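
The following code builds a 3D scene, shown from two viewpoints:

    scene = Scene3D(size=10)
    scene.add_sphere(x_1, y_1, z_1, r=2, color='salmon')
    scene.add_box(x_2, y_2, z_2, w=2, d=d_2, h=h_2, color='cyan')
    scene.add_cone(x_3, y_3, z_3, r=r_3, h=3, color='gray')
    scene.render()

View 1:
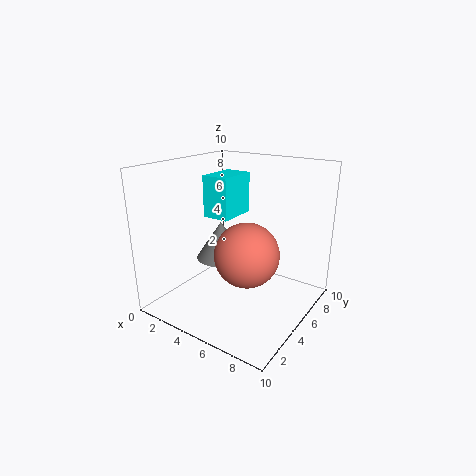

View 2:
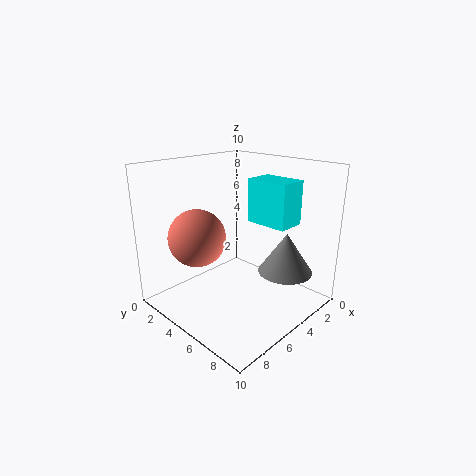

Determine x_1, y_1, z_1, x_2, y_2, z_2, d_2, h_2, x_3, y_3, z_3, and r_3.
x_1 = 7, y_1 = 3, z_1 = 5, x_2 = 2, y_2 = 5, z_2 = 6, d_2 = 3, h_2 = 3, x_3 = 2, y_3 = 7, z_3 = 2, r_3 = 2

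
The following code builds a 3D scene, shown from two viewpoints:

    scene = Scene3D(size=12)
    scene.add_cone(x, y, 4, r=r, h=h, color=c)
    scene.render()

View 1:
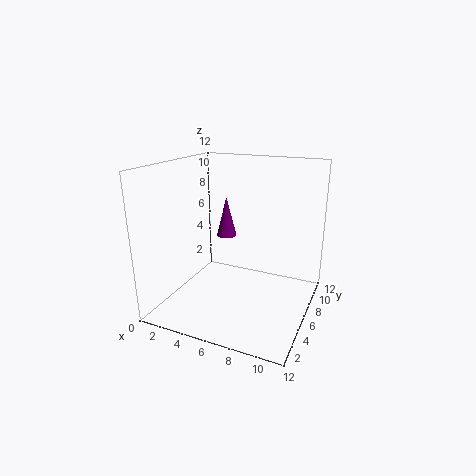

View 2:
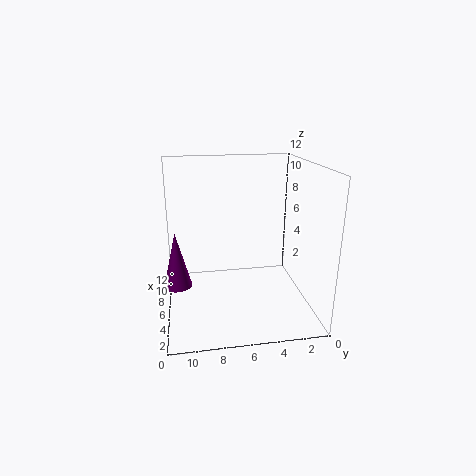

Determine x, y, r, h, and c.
x = 2.5; y = 11; r = 1; h = 4; c = 'purple'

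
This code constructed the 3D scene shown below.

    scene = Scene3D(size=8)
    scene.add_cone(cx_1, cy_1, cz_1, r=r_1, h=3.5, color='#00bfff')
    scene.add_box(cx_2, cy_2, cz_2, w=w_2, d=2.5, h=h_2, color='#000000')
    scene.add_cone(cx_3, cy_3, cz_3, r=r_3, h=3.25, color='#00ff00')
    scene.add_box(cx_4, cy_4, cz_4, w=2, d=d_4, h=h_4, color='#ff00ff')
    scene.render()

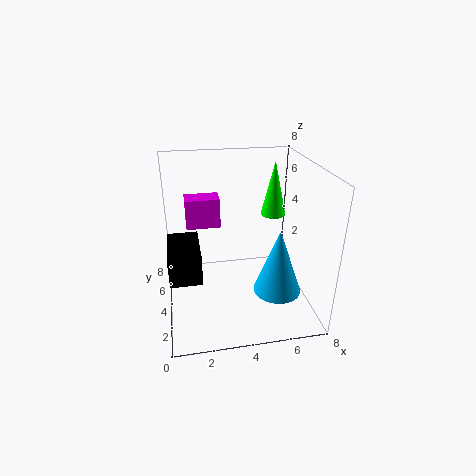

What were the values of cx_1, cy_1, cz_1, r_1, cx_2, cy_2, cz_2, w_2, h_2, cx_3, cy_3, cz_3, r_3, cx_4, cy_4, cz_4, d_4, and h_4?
cx_1 = 5.75; cy_1 = 2; cz_1 = 1.75; r_1 = 1.25; cx_2 = 0.25; cy_2 = 0.75; cz_2 = 3.5; w_2 = 1.5; h_2 = 1.5; cx_3 = 6.5; cy_3 = 5.75; cz_3 = 4.5; r_3 = 0.75; cx_4 = 1.25; cy_4 = 5.5; cz_4 = 4; d_4 = 1.25; h_4 = 1.75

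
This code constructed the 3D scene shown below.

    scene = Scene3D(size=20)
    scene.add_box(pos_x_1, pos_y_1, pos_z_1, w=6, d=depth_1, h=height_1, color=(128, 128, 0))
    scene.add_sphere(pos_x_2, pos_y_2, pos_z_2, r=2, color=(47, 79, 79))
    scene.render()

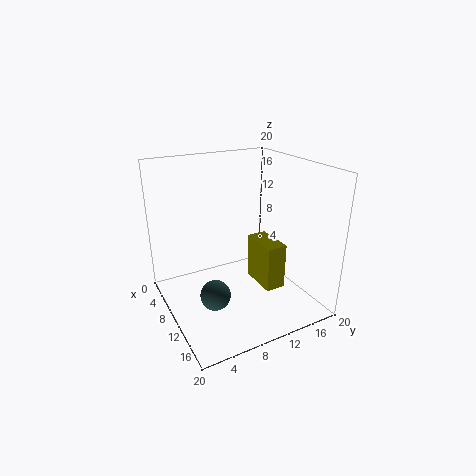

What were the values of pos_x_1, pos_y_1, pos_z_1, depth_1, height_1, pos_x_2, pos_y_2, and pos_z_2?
pos_x_1 = 6, pos_y_1 = 14, pos_z_1 = 1, depth_1 = 3, height_1 = 7, pos_x_2 = 13, pos_y_2 = 5, pos_z_2 = 4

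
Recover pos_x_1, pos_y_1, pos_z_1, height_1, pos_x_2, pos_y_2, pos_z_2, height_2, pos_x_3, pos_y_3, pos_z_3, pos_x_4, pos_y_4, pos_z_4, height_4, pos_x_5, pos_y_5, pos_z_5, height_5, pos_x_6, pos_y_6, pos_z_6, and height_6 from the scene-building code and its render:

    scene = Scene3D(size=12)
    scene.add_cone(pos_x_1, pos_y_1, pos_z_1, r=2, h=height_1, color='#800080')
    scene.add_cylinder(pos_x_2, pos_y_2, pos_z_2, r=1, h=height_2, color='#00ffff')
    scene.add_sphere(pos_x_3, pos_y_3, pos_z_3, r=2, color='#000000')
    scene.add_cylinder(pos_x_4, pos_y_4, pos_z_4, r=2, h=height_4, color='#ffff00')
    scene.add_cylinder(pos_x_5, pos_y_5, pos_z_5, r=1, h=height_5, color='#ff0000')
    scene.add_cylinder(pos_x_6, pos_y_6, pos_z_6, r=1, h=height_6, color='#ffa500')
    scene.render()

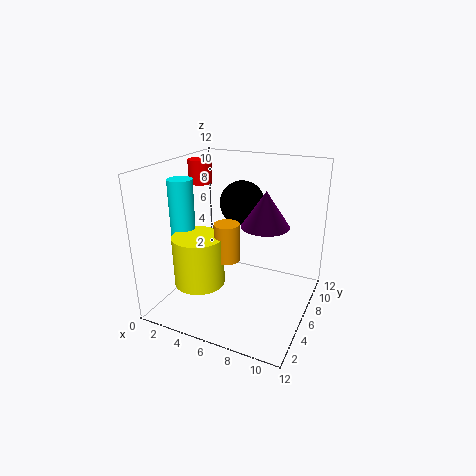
pos_x_1 = 8; pos_y_1 = 7; pos_z_1 = 7; height_1 = 3; pos_x_2 = 2; pos_y_2 = 4; pos_z_2 = 6; height_2 = 5; pos_x_3 = 5; pos_y_3 = 9; pos_z_3 = 8; pos_x_4 = 4; pos_y_4 = 3; pos_z_4 = 3; height_4 = 4; pos_x_5 = 2; pos_y_5 = 7; pos_z_5 = 10; height_5 = 2; pos_x_6 = 6; pos_y_6 = 4; pos_z_6 = 5; height_6 = 3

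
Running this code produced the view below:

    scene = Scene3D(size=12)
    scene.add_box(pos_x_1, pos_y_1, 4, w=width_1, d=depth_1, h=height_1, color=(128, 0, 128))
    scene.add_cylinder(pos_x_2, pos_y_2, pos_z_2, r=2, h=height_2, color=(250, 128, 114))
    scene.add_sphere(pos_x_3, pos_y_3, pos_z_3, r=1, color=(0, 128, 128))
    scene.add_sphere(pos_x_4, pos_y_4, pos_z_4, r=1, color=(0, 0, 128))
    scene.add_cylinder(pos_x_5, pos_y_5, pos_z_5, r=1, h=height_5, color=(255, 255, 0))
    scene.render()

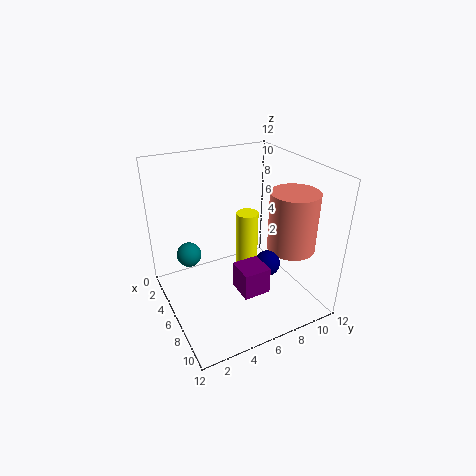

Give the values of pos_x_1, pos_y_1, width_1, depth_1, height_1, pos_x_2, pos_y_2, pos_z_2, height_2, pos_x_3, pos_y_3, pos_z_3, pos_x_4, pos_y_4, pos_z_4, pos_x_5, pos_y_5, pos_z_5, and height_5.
pos_x_1 = 9, pos_y_1 = 4, width_1 = 2, depth_1 = 2, height_1 = 2, pos_x_2 = 8, pos_y_2 = 10, pos_z_2 = 5, height_2 = 5, pos_x_3 = 5, pos_y_3 = 2, pos_z_3 = 5, pos_x_4 = 9, pos_y_4 = 7, pos_z_4 = 5, pos_x_5 = 4, pos_y_5 = 8, pos_z_5 = 1, height_5 = 6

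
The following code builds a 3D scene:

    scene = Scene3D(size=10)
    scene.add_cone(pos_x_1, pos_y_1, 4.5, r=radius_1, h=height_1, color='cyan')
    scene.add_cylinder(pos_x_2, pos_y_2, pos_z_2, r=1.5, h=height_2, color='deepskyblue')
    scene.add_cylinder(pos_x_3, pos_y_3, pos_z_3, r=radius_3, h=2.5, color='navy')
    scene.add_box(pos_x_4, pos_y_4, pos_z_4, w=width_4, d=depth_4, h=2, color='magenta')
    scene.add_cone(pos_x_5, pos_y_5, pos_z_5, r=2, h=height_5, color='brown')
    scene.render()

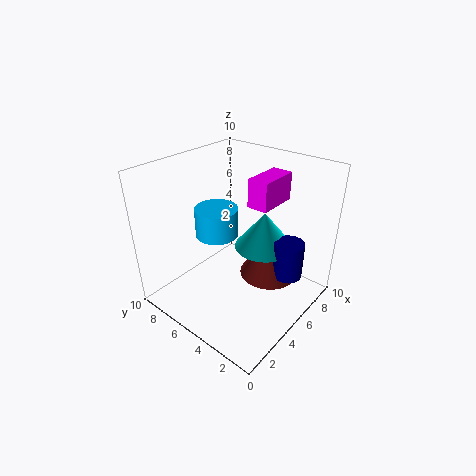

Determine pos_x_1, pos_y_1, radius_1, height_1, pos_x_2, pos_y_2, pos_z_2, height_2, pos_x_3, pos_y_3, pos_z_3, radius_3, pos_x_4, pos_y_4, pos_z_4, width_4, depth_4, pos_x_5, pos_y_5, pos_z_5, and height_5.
pos_x_1 = 6, pos_y_1 = 3.5, radius_1 = 2, height_1 = 2.5, pos_x_2 = 4.5, pos_y_2 = 6.5, pos_z_2 = 5, height_2 = 2, pos_x_3 = 6, pos_y_3 = 1.5, pos_z_3 = 3, radius_3 = 1, pos_x_4 = 6, pos_y_4 = 3.5, pos_z_4 = 7, width_4 = 3, depth_4 = 1.5, pos_x_5 = 6, pos_y_5 = 3, pos_z_5 = 2.5, height_5 = 3.5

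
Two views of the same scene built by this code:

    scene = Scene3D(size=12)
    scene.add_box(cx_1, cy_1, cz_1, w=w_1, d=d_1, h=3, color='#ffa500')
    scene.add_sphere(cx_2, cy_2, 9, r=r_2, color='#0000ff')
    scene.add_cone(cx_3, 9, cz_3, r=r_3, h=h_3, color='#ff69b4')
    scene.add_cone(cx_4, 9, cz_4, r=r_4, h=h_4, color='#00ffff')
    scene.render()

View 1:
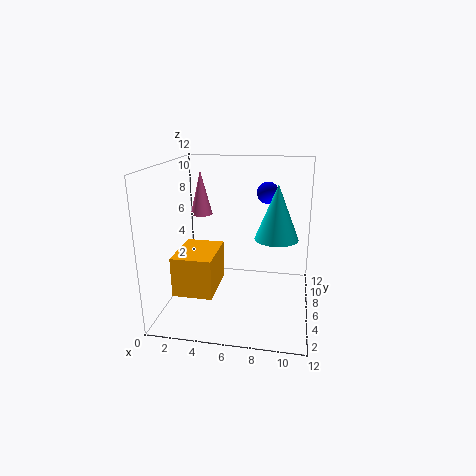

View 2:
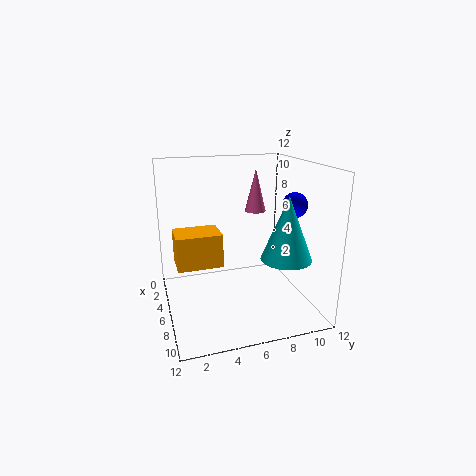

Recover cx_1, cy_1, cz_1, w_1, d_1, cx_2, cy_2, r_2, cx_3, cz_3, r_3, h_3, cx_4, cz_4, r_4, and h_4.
cx_1 = 2, cy_1 = 1, cz_1 = 3, w_1 = 3, d_1 = 4, cx_2 = 8, cy_2 = 10, r_2 = 1, cx_3 = 2, cz_3 = 7, r_3 = 1, h_3 = 4, cx_4 = 9, cz_4 = 5, r_4 = 2, h_4 = 5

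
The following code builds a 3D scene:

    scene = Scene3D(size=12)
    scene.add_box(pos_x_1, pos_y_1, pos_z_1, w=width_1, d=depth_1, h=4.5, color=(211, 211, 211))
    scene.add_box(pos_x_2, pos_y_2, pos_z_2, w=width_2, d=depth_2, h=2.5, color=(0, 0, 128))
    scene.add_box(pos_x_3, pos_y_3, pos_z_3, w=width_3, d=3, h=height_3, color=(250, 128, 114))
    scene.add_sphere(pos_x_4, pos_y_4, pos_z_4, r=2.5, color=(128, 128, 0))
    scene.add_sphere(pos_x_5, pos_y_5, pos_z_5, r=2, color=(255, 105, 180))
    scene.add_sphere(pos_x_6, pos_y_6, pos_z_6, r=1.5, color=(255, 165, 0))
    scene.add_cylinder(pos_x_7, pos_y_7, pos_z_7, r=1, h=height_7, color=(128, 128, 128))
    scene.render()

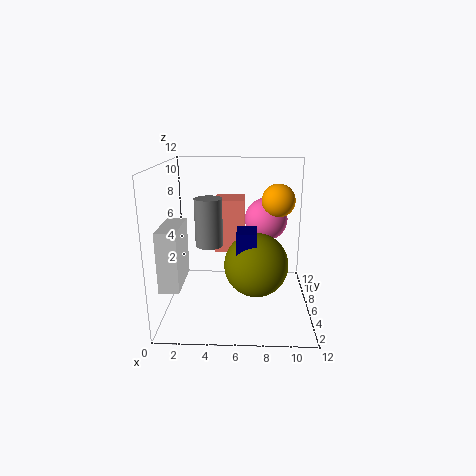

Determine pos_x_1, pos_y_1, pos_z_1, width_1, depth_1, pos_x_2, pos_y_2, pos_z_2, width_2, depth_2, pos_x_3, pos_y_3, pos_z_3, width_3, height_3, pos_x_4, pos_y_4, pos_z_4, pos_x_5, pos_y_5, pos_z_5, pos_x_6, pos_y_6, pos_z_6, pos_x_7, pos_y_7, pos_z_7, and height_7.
pos_x_1 = 0.5; pos_y_1 = 1; pos_z_1 = 3.5; width_1 = 1.5; depth_1 = 4; pos_x_2 = 6; pos_y_2 = 2.5; pos_z_2 = 5; width_2 = 1.5; depth_2 = 2; pos_x_3 = 4; pos_y_3 = 6.5; pos_z_3 = 4.5; width_3 = 2.5; height_3 = 4.5; pos_x_4 = 7.5; pos_y_4 = 4; pos_z_4 = 4.5; pos_x_5 = 8.5; pos_y_5 = 10; pos_z_5 = 6.5; pos_x_6 = 9.5; pos_y_6 = 9; pos_z_6 = 8.5; pos_x_7 = 4; pos_y_7 = 3; pos_z_7 = 6.5; height_7 = 3.5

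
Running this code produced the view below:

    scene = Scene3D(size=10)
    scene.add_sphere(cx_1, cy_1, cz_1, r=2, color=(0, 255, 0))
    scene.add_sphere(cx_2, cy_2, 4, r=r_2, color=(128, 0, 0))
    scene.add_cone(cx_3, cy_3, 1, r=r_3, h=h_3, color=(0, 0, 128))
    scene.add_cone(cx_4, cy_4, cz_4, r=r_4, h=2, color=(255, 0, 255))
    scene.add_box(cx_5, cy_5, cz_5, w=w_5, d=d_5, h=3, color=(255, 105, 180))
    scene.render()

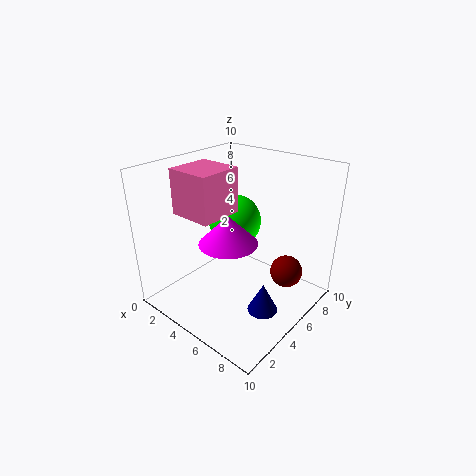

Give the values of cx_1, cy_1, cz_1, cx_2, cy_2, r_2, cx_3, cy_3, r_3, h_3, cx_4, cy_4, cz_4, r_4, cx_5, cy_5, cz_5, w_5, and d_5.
cx_1 = 3; cy_1 = 7; cz_1 = 5; cx_2 = 9; cy_2 = 5; r_2 = 1; cx_3 = 8; cy_3 = 4; r_3 = 1; h_3 = 2; cx_4 = 5; cy_4 = 4; cz_4 = 5; r_4 = 2; cx_5 = 2; cy_5 = 2; cz_5 = 7; w_5 = 3; d_5 = 3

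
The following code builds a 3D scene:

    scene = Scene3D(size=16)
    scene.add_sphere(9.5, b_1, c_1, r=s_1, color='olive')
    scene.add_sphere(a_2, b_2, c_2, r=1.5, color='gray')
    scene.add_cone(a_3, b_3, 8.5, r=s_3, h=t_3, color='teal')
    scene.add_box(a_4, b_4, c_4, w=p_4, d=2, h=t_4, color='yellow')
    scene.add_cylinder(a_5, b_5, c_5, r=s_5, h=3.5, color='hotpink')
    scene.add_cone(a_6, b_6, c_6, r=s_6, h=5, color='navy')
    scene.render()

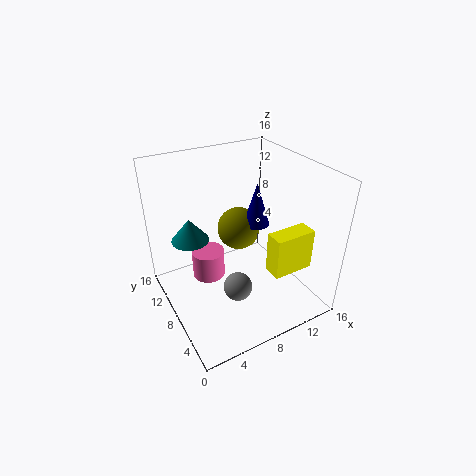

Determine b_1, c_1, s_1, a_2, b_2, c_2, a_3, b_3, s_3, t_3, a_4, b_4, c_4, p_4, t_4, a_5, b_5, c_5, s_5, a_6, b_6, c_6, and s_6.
b_1 = 10.5, c_1 = 7.5, s_1 = 2.5, a_2 = 6, b_2 = 4.5, c_2 = 4.5, a_3 = 3, b_3 = 9.5, s_3 = 2, t_3 = 2.5, a_4 = 9.5, b_4 = 2.5, c_4 = 5.5, p_4 = 4.5, t_4 = 4.5, a_5 = 6, b_5 = 12, c_5 = 1, s_5 = 2, a_6 = 11, b_6 = 9, c_6 = 8.5, s_6 = 1.5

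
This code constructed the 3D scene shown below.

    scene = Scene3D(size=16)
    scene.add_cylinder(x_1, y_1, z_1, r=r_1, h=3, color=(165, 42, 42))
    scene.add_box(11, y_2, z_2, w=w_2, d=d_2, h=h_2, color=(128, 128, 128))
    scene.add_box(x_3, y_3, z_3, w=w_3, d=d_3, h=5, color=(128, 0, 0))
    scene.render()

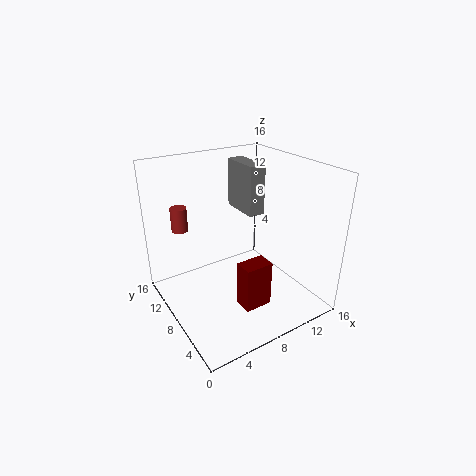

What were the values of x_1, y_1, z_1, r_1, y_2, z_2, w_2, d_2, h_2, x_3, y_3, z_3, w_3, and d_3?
x_1 = 4
y_1 = 15
z_1 = 7
r_1 = 1
y_2 = 10
z_2 = 9
w_2 = 2
d_2 = 5
h_2 = 6
x_3 = 6
y_3 = 3
z_3 = 2
w_3 = 3
d_3 = 2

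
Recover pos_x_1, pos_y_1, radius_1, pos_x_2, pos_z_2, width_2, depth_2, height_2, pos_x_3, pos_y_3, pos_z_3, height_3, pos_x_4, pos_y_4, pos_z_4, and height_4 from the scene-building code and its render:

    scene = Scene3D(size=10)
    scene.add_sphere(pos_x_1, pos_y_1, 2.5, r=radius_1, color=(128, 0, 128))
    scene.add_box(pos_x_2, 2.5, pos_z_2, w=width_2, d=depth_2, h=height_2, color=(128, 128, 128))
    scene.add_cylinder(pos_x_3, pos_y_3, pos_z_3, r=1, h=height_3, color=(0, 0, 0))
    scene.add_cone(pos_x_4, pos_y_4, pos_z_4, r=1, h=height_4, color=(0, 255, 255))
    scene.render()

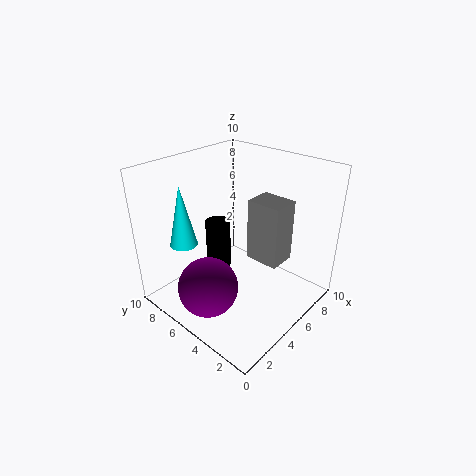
pos_x_1 = 2
pos_y_1 = 5
radius_1 = 2
pos_x_2 = 6
pos_z_2 = 3
width_2 = 2
depth_2 = 2.5
height_2 = 4.5
pos_x_3 = 6.5
pos_y_3 = 8.5
pos_z_3 = 0.5
height_3 = 4
pos_x_4 = 3
pos_y_4 = 8.5
pos_z_4 = 4
height_4 = 4.5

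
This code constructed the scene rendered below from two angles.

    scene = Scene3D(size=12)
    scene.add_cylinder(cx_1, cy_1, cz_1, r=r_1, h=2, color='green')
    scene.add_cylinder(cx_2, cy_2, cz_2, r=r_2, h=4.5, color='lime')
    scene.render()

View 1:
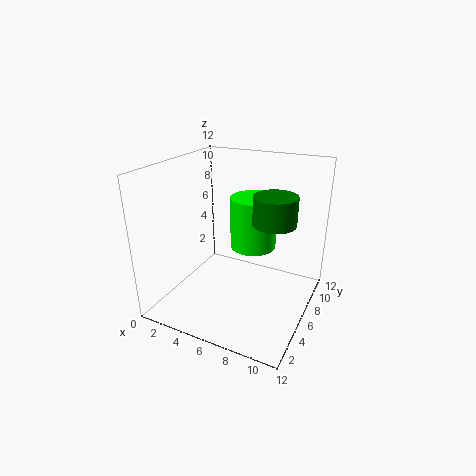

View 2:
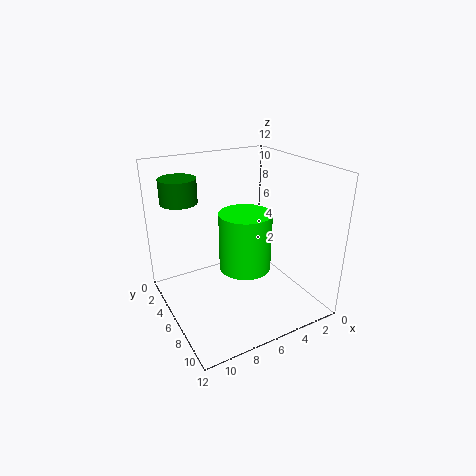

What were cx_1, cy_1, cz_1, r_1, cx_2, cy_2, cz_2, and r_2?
cx_1 = 10; cy_1 = 3.5; cz_1 = 9; r_1 = 1.5; cx_2 = 6.5; cy_2 = 8; cz_2 = 4.5; r_2 = 2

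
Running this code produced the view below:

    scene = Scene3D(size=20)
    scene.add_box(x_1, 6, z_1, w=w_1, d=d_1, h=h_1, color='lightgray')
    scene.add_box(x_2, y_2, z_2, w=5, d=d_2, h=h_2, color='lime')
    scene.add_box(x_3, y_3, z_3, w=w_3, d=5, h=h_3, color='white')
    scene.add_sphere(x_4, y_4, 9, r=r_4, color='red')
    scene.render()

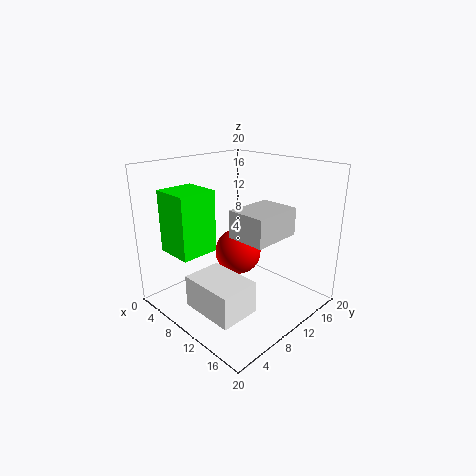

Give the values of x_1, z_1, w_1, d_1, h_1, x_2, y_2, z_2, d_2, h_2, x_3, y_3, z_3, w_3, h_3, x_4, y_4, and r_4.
x_1 = 12.5, z_1 = 12, w_1 = 5, d_1 = 6.5, h_1 = 3.5, x_2 = 5, y_2 = 1, z_2 = 9.5, d_2 = 5, h_2 = 8, x_3 = 10.5, y_3 = 0.5, z_3 = 4, w_3 = 7, h_3 = 4, x_4 = 11.5, y_4 = 8.5, r_4 = 3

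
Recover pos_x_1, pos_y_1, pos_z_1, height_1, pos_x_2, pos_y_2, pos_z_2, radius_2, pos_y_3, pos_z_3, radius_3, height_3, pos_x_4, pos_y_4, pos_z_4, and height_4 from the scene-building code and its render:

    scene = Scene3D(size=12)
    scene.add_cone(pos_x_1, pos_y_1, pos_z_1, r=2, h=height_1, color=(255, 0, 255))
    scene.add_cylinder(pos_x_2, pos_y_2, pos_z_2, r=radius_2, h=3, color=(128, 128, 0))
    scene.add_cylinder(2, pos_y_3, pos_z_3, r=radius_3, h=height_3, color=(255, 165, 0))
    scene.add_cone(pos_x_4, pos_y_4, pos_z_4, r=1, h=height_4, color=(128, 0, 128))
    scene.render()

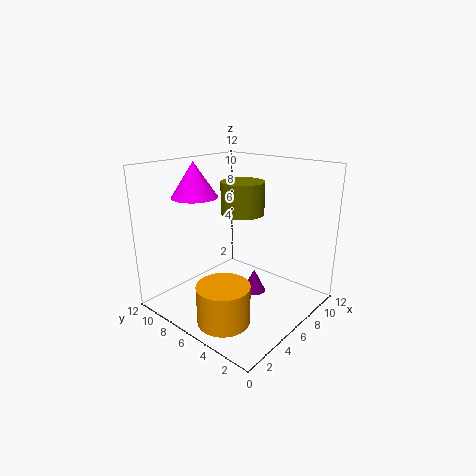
pos_x_1 = 5; pos_y_1 = 10; pos_z_1 = 9; height_1 = 3; pos_x_2 = 9; pos_y_2 = 8; pos_z_2 = 7; radius_2 = 2; pos_y_3 = 4; pos_z_3 = 1; radius_3 = 2; height_3 = 3; pos_x_4 = 7; pos_y_4 = 5; pos_z_4 = 1; height_4 = 2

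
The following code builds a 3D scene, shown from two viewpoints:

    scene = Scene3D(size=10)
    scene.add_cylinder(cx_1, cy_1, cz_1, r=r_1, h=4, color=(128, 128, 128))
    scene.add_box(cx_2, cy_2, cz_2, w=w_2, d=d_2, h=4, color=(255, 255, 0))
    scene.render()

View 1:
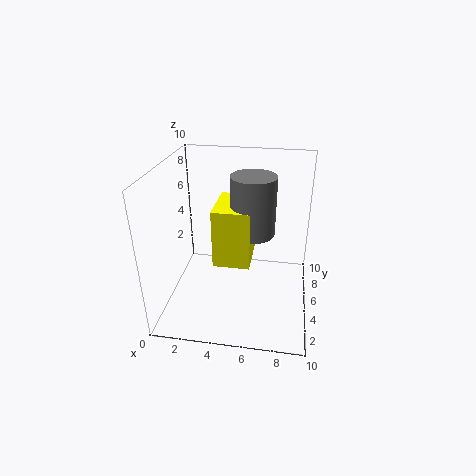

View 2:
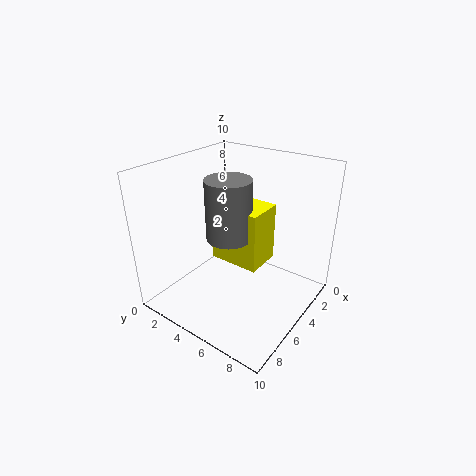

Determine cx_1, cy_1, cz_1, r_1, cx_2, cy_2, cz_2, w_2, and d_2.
cx_1 = 6; cy_1 = 5; cz_1 = 5.5; r_1 = 1.5; cx_2 = 3.5; cy_2 = 3.5; cz_2 = 3.5; w_2 = 2.5; d_2 = 3.5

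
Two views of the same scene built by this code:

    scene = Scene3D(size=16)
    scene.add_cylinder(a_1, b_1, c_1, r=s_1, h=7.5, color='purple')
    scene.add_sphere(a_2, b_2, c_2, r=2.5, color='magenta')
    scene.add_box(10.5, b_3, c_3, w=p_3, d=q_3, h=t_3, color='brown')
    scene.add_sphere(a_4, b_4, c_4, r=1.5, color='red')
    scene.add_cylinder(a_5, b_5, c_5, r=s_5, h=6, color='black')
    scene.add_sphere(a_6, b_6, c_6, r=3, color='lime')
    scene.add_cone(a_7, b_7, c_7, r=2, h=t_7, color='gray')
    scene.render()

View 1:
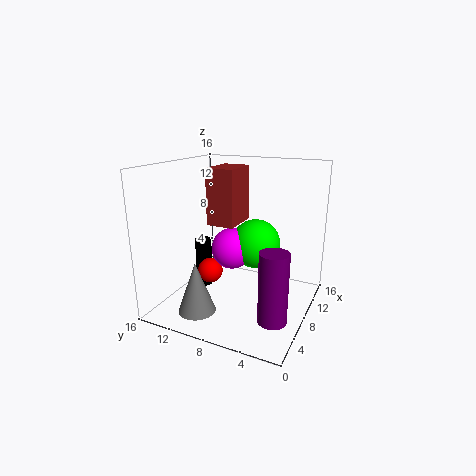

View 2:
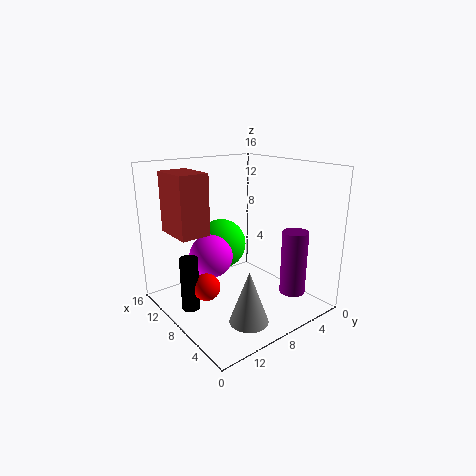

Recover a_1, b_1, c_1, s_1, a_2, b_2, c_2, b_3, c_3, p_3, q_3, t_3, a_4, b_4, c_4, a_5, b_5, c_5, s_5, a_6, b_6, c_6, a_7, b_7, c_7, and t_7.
a_1 = 4.5
b_1 = 2.5
c_1 = 1
s_1 = 1.5
a_2 = 10.5
b_2 = 10
c_2 = 5.5
b_3 = 10
c_3 = 8
p_3 = 5
q_3 = 3.5
t_3 = 7
a_4 = 8.5
b_4 = 12
c_4 = 3
a_5 = 9.5
b_5 = 13.5
c_5 = 0.5
s_5 = 1
a_6 = 12
b_6 = 7.5
c_6 = 6
a_7 = 3
b_7 = 10.5
c_7 = 1
t_7 = 5.5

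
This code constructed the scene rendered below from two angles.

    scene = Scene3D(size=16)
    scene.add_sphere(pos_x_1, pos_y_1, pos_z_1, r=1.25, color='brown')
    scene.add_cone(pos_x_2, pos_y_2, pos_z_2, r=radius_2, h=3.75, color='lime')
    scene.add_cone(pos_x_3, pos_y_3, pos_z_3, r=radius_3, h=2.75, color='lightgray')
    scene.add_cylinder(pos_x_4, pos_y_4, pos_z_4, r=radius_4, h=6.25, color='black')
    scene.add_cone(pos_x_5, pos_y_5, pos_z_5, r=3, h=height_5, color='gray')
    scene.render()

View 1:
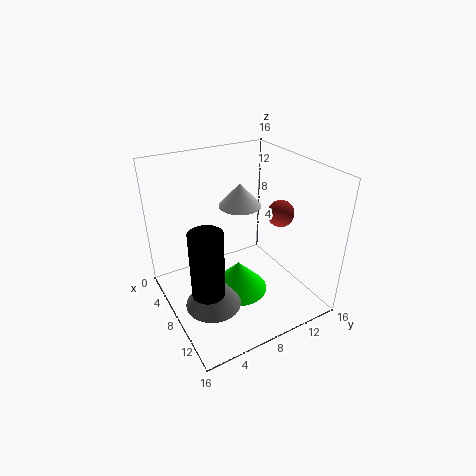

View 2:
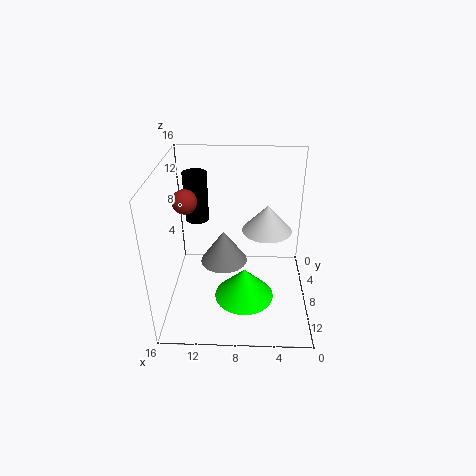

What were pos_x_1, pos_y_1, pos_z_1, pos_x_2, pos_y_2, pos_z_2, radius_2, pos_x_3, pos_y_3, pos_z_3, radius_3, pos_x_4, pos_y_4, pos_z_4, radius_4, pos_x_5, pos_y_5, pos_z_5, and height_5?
pos_x_1 = 13.25, pos_y_1 = 9.5, pos_z_1 = 13, pos_x_2 = 7.25, pos_y_2 = 8.5, pos_z_2 = 0.25, radius_2 = 3.5, pos_x_3 = 5, pos_y_3 = 10, pos_z_3 = 10.25, radius_3 = 2.5, pos_x_4 = 13.5, pos_y_4 = 1.75, pos_z_4 = 7, radius_4 = 1.5, pos_x_5 = 10, pos_y_5 = 3.75, pos_z_5 = 2, height_5 = 4.25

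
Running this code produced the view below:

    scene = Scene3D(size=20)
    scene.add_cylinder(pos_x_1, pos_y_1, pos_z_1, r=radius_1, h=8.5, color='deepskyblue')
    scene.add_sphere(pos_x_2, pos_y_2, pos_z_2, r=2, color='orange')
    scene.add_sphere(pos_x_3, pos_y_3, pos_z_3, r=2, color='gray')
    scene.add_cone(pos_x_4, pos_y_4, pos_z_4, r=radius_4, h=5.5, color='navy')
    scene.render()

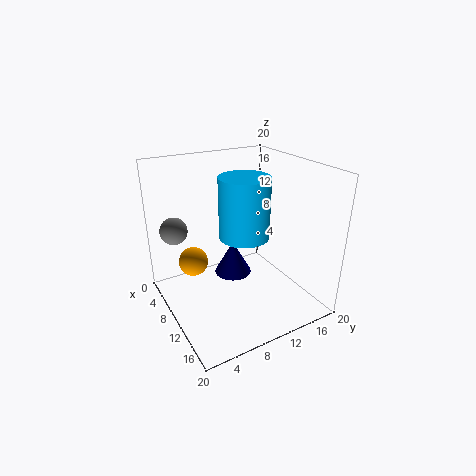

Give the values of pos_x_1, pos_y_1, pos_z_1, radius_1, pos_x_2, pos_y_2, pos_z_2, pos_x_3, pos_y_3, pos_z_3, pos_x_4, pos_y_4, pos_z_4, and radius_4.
pos_x_1 = 10
pos_y_1 = 11
pos_z_1 = 10
radius_1 = 3.5
pos_x_2 = 8
pos_y_2 = 4
pos_z_2 = 7
pos_x_3 = 3.5
pos_y_3 = 3
pos_z_3 = 10
pos_x_4 = 4
pos_y_4 = 12.5
pos_z_4 = 0.5
radius_4 = 3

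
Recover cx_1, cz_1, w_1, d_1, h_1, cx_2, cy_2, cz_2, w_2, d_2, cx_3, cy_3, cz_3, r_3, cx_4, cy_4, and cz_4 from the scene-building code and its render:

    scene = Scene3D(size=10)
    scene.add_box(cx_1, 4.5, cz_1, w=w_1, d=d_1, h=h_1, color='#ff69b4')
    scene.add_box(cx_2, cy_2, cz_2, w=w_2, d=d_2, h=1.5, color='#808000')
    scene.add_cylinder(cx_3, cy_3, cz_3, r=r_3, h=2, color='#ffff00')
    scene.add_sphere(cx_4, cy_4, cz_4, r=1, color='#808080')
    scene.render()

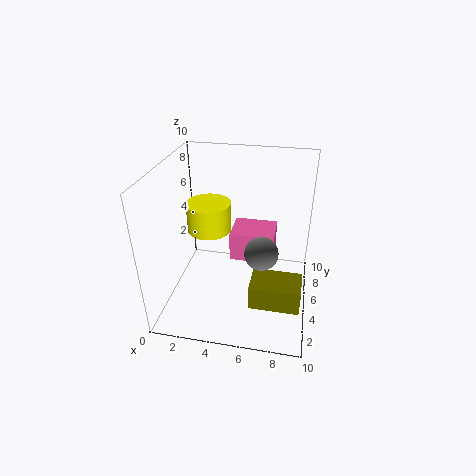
cx_1 = 4.5
cz_1 = 3.5
w_1 = 3
d_1 = 2.5
h_1 = 2
cx_2 = 6.5
cy_2 = 0.5
cz_2 = 3
w_2 = 3
d_2 = 2
cx_3 = 3
cy_3 = 5
cz_3 = 5.5
r_3 = 1.5
cx_4 = 7
cy_4 = 2
cz_4 = 6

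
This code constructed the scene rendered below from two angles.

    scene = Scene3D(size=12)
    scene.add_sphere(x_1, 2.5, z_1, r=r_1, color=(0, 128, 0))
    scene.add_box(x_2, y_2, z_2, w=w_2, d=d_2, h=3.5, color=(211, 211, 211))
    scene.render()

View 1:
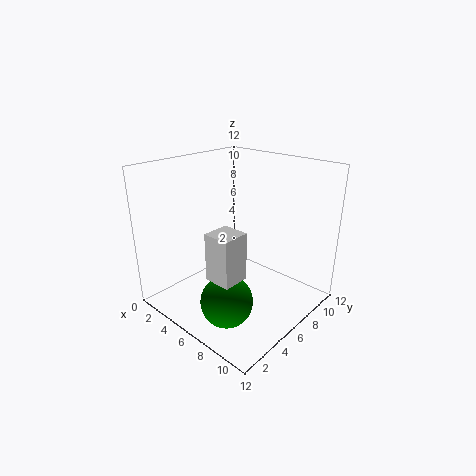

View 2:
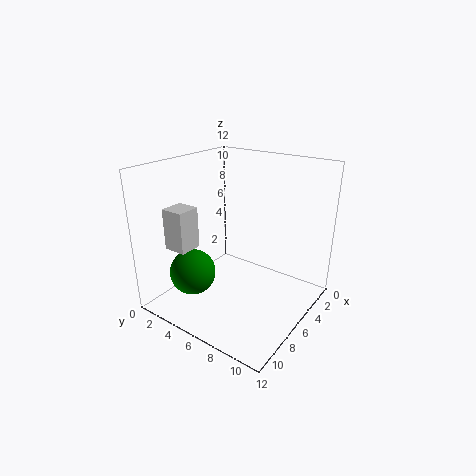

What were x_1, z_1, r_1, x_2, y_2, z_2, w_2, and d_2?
x_1 = 8
z_1 = 2.5
r_1 = 2
x_2 = 7.5
y_2 = 1
z_2 = 5
w_2 = 2
d_2 = 2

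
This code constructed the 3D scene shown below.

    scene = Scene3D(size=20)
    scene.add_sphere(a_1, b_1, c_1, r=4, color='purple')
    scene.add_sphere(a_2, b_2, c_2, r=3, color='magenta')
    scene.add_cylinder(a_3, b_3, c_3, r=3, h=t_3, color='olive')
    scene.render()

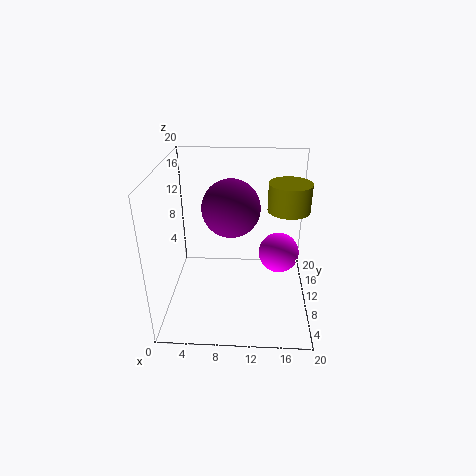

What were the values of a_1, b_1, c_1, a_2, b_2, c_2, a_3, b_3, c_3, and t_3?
a_1 = 9, b_1 = 11, c_1 = 14, a_2 = 16, b_2 = 13, c_2 = 6, a_3 = 17, b_3 = 13, c_3 = 13, t_3 = 4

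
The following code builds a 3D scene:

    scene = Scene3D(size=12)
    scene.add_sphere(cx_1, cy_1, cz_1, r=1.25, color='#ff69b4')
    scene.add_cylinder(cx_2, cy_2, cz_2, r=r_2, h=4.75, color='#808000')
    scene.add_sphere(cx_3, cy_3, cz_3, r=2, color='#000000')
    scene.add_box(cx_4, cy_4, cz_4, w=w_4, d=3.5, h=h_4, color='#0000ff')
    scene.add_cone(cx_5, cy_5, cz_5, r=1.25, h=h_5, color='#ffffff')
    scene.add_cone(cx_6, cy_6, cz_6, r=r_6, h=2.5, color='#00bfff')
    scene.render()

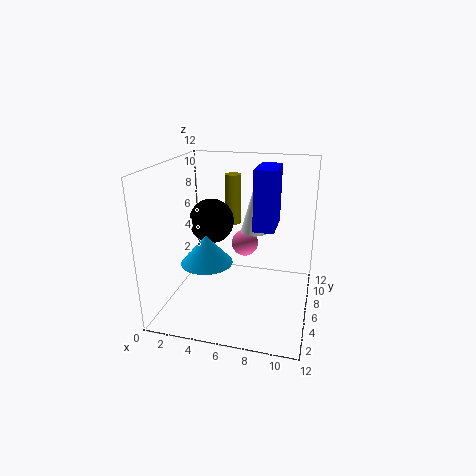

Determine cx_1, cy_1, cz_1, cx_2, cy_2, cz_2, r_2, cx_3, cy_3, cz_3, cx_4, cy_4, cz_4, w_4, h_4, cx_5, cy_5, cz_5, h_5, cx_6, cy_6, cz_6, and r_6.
cx_1 = 5.75, cy_1 = 9.5, cz_1 = 4, cx_2 = 4.25, cy_2 = 10.75, cz_2 = 5.5, r_2 = 0.75, cx_3 = 3, cy_3 = 8, cz_3 = 6.5, cx_4 = 7.25, cy_4 = 5.75, cz_4 = 6.75, w_4 = 1.75, h_4 = 5, cx_5 = 6.75, cy_5 = 9, cz_5 = 5.5, h_5 = 4.5, cx_6 = 3.25, cy_6 = 5.75, cz_6 = 3.5, r_6 = 2.25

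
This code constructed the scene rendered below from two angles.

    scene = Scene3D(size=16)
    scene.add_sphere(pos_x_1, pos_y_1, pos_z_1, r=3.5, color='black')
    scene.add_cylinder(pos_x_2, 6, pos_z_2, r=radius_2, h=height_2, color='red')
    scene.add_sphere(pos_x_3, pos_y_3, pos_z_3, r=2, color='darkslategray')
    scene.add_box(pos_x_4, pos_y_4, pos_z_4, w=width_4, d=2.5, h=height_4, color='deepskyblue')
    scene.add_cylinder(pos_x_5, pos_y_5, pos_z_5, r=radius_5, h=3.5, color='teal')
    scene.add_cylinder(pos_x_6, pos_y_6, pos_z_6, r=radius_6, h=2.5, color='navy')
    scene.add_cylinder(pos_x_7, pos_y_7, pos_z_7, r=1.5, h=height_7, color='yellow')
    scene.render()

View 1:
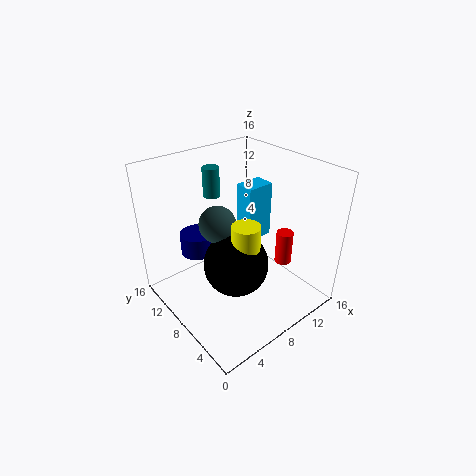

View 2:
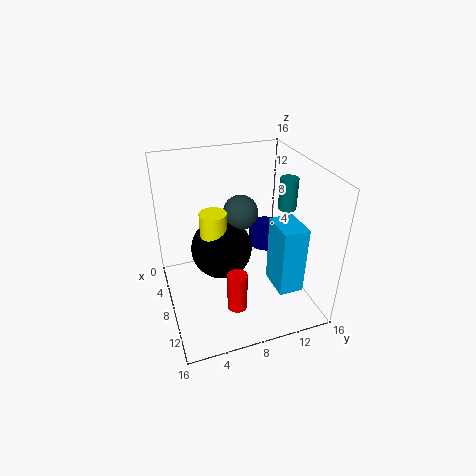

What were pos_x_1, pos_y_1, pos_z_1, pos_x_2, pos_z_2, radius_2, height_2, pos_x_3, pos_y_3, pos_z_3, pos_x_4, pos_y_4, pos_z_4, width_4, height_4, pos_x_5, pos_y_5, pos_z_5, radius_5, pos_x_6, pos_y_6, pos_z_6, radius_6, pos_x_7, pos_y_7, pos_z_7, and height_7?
pos_x_1 = 6.5, pos_y_1 = 6.5, pos_z_1 = 6, pos_x_2 = 13.5, pos_z_2 = 3.5, radius_2 = 1, height_2 = 4, pos_x_3 = 6, pos_y_3 = 9, pos_z_3 = 10, pos_x_4 = 11.5, pos_y_4 = 10, pos_z_4 = 5, width_4 = 3.5, height_4 = 7, pos_x_5 = 8.5, pos_y_5 = 13.5, pos_z_5 = 11, radius_5 = 1, pos_x_6 = 5.5, pos_y_6 = 12.5, pos_z_6 = 5, radius_6 = 2, pos_x_7 = 7, pos_y_7 = 5.5, pos_z_7 = 7.5, height_7 = 3.5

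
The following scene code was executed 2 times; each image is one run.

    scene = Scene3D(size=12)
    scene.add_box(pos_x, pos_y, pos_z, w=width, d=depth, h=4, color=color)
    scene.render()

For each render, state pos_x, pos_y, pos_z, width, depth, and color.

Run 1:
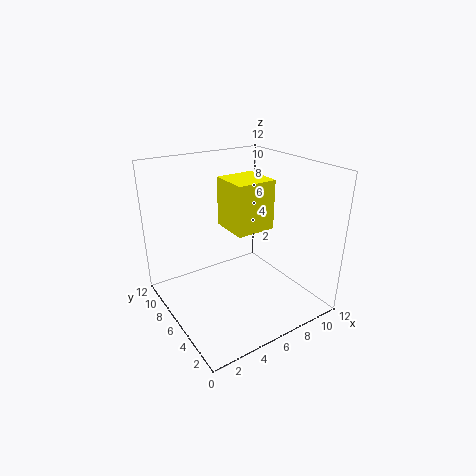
pos_x = 5, pos_y = 4.25, pos_z = 7, width = 3.25, depth = 3.25, color = 'yellow'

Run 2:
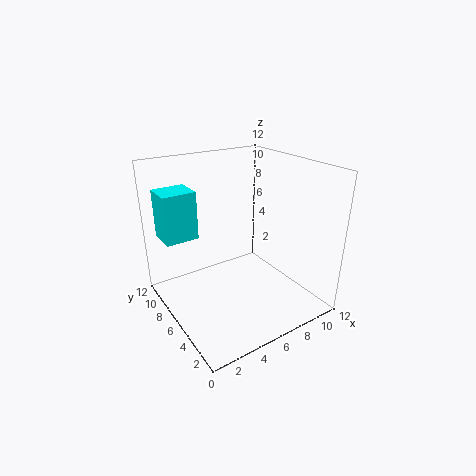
pos_x = 0.5, pos_y = 7.75, pos_z = 6, width = 2.75, depth = 2.5, color = 'cyan'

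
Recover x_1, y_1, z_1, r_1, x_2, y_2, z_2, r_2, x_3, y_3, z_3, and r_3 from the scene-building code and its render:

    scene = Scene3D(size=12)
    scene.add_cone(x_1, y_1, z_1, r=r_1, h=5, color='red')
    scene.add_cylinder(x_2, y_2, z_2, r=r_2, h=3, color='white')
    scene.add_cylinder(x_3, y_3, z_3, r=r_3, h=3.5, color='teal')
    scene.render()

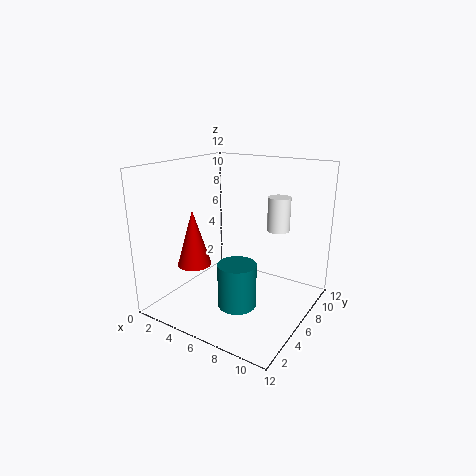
x_1 = 2, y_1 = 5, z_1 = 3, r_1 = 1.5, x_2 = 8, y_2 = 9.5, z_2 = 6, r_2 = 1, x_3 = 7.5, y_3 = 3.5, z_3 = 1.5, r_3 = 1.5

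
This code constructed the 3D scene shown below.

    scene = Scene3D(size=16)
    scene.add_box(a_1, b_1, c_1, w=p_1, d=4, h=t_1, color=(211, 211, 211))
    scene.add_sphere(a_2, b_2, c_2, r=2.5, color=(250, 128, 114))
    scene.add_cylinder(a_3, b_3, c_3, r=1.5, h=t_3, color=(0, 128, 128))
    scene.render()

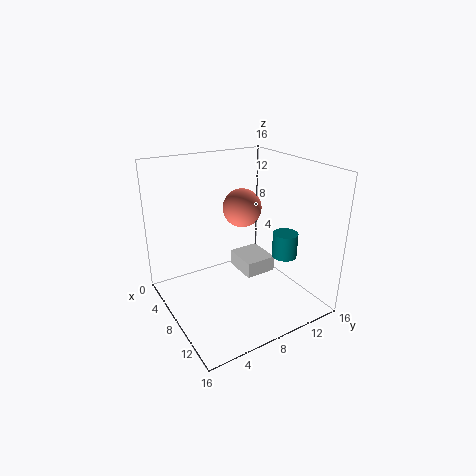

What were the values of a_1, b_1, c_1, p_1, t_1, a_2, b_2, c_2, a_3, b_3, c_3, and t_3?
a_1 = 2, b_1 = 10.5, c_1 = 1, p_1 = 4.5, t_1 = 2, a_2 = 2.5, b_2 = 12, c_2 = 9, a_3 = 9, b_3 = 14, c_3 = 4.5, t_3 = 3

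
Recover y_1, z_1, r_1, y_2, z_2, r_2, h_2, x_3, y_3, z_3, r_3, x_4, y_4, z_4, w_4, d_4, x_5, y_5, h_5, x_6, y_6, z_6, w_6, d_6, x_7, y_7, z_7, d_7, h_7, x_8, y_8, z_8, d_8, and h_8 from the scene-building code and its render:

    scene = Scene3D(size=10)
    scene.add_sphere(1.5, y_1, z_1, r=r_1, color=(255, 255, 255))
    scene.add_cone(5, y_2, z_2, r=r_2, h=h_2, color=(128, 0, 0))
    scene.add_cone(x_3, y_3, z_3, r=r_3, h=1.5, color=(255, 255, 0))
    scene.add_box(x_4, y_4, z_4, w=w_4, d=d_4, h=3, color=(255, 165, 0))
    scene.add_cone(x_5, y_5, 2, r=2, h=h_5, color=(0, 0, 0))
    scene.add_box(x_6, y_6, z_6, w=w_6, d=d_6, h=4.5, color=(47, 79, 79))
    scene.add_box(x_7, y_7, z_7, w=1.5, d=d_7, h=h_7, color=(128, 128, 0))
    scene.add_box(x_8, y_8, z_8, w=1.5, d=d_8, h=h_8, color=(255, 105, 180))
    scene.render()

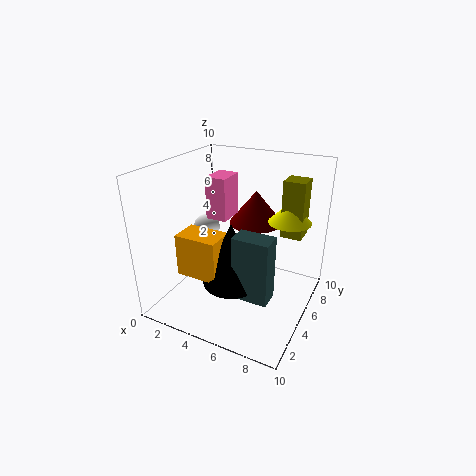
y_1 = 6.5; z_1 = 4.5; r_1 = 1; y_2 = 8; z_2 = 5; r_2 = 2; h_2 = 2.5; x_3 = 8; y_3 = 7; z_3 = 6; r_3 = 1.5; x_4 = 1.5; y_4 = 2.5; z_4 = 2.5; w_4 = 3; d_4 = 2; x_5 = 5; y_5 = 4; h_5 = 4.5; x_6 = 5.5; y_6 = 3; z_6 = 1.5; w_6 = 2.5; d_6 = 1.5; x_7 = 7.5; y_7 = 6.5; z_7 = 5; d_7 = 1.5; h_7 = 4; x_8 = 2.5; y_8 = 5; z_8 = 6; d_8 = 2; h_8 = 3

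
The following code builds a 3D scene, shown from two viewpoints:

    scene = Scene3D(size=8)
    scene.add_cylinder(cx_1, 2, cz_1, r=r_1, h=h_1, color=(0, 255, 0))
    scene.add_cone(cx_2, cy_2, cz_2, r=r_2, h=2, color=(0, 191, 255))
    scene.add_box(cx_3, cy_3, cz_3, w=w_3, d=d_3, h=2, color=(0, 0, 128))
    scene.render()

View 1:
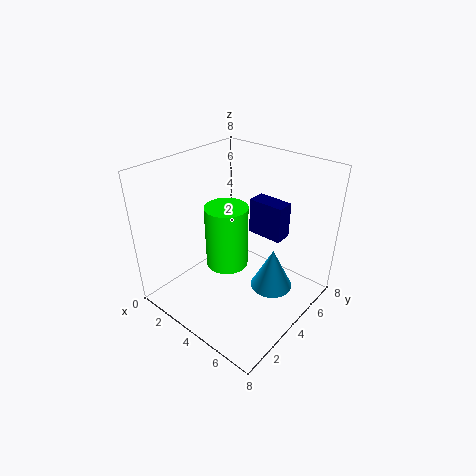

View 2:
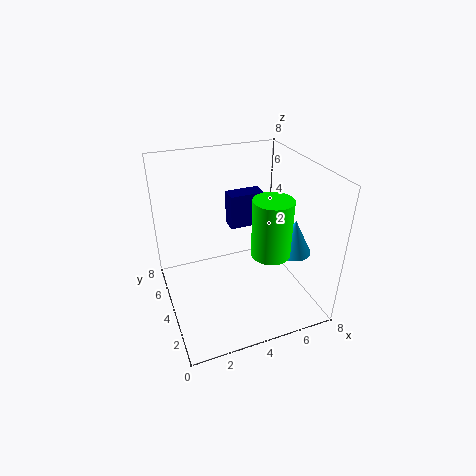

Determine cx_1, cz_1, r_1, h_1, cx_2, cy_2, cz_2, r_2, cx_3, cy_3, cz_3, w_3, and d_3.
cx_1 = 5; cz_1 = 4; r_1 = 1; h_1 = 3; cx_2 = 7; cy_2 = 3; cz_2 = 3; r_2 = 1; cx_3 = 4; cy_3 = 5; cz_3 = 4; w_3 = 2; d_3 = 1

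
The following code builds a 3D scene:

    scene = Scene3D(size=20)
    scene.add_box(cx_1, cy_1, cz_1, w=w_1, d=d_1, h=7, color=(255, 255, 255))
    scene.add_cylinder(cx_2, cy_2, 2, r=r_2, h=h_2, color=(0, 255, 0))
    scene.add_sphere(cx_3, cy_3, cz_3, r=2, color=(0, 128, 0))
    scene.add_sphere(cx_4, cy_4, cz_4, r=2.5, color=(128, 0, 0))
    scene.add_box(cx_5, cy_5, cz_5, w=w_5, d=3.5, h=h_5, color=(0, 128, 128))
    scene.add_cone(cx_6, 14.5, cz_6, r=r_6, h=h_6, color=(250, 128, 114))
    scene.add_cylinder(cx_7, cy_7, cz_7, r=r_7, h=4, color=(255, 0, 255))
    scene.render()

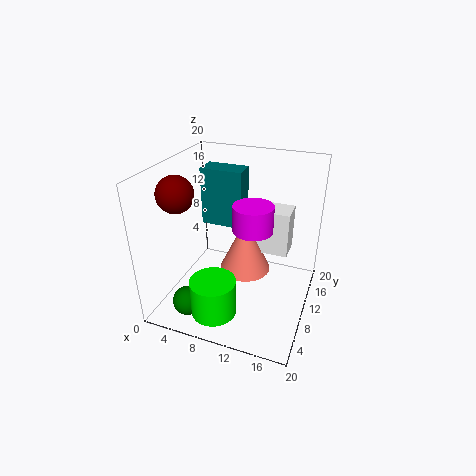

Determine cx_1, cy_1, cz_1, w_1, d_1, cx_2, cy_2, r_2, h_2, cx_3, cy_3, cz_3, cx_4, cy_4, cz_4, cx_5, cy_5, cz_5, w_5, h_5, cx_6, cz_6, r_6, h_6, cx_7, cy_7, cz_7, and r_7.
cx_1 = 9.5; cy_1 = 15; cz_1 = 5; w_1 = 6.5; d_1 = 4; cx_2 = 9; cy_2 = 3.5; r_2 = 3; h_2 = 5; cx_3 = 5; cy_3 = 3.5; cz_3 = 2.5; cx_4 = 2.5; cy_4 = 7; cz_4 = 16.5; cx_5 = 2; cy_5 = 15; cz_5 = 8.5; w_5 = 6.5; h_5 = 9; cx_6 = 9.5; cz_6 = 2; r_6 = 4; h_6 = 8.5; cx_7 = 11; cy_7 = 13.5; cz_7 = 9.5; r_7 = 3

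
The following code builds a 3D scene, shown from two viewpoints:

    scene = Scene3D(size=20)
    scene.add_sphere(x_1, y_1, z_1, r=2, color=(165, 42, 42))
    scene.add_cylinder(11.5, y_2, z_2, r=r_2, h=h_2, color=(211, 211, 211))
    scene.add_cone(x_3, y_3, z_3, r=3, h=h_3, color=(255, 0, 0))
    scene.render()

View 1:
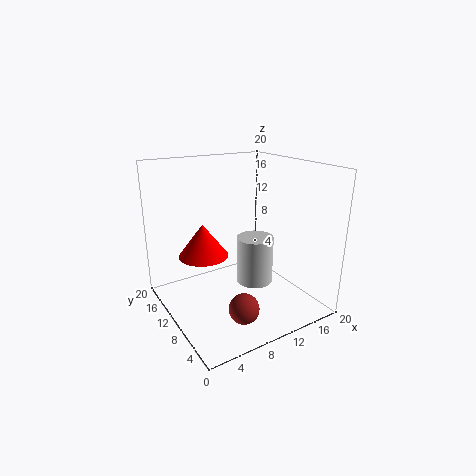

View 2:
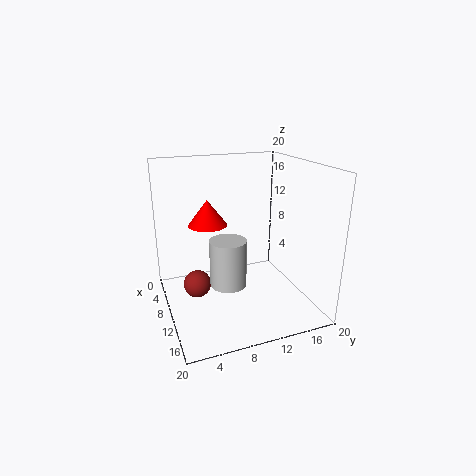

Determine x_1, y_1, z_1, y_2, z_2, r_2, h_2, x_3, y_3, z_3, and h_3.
x_1 = 7.5
y_1 = 4.5
z_1 = 2.5
y_2 = 8
z_2 = 4
r_2 = 2.5
h_2 = 6.5
x_3 = 3.5
y_3 = 7.5
z_3 = 10
h_3 = 4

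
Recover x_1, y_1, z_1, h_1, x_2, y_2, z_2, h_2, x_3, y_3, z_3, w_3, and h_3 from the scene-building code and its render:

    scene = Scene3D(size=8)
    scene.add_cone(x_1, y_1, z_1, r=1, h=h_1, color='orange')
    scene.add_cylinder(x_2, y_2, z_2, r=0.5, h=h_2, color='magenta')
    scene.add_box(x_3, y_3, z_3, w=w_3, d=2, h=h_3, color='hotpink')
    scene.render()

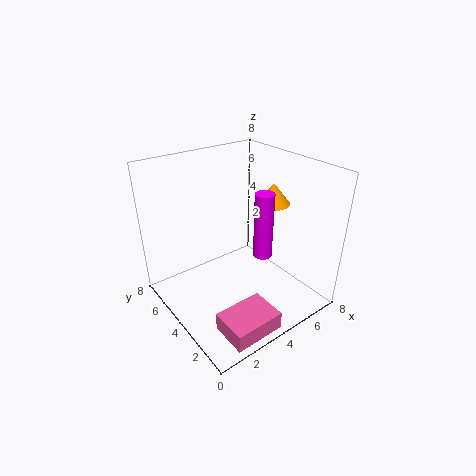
x_1 = 6.75; y_1 = 4.25; z_1 = 5.25; h_1 = 1.25; x_2 = 4.5; y_2 = 2.5; z_2 = 3.5; h_2 = 3.5; x_3 = 1.25; y_3 = 0.25; z_3 = 0.25; w_3 = 2.75; h_3 = 1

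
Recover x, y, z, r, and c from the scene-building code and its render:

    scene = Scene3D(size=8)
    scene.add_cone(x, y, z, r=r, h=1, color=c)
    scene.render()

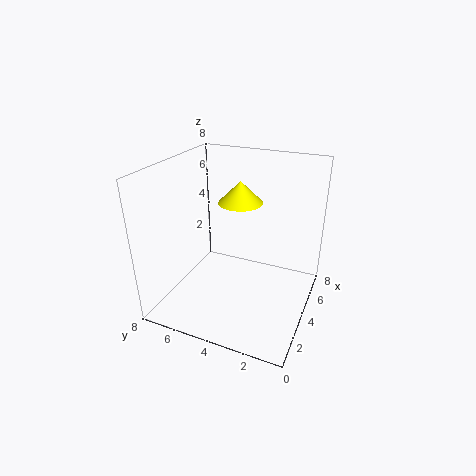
x = 2; y = 3; z = 7; r = 1; c = 'yellow'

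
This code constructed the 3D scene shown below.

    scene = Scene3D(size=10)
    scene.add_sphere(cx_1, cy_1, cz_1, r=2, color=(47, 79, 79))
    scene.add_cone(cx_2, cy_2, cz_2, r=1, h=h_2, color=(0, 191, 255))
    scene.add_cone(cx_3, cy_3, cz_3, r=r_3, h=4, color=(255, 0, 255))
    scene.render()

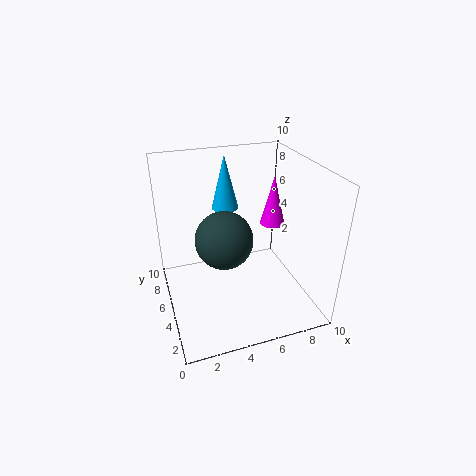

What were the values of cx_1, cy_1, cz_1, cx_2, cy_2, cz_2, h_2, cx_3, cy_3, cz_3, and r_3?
cx_1 = 4, cy_1 = 5, cz_1 = 5, cx_2 = 5, cy_2 = 8, cz_2 = 6, h_2 = 4, cx_3 = 9, cy_3 = 8, cz_3 = 4, r_3 = 1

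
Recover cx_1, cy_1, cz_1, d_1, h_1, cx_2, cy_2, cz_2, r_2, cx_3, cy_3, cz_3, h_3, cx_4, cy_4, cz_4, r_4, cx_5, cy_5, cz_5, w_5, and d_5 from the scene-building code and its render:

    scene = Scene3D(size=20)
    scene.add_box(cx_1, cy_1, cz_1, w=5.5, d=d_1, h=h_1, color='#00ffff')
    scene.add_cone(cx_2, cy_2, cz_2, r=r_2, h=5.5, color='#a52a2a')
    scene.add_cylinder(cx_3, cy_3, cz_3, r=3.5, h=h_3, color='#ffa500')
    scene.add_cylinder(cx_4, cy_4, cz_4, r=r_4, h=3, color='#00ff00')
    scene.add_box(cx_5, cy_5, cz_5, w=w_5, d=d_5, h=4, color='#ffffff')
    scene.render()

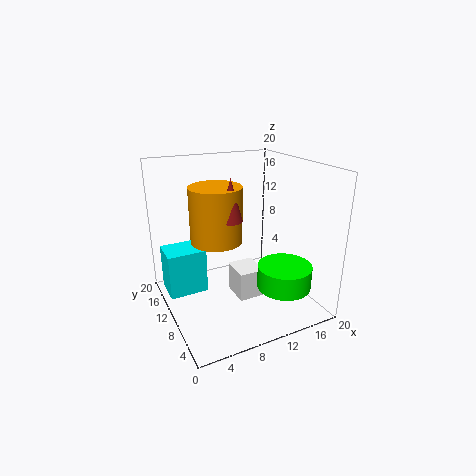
cx_1 = 0.5; cy_1 = 12; cz_1 = 1.5; d_1 = 4.5; h_1 = 6.5; cx_2 = 8; cy_2 = 8; cz_2 = 13.5; r_2 = 1.5; cx_3 = 7; cy_3 = 10.5; cz_3 = 10; h_3 = 7.5; cx_4 = 13.5; cy_4 = 3.5; cz_4 = 5; r_4 = 3.5; cx_5 = 8.5; cy_5 = 6; cz_5 = 2.5; w_5 = 3.5; d_5 = 4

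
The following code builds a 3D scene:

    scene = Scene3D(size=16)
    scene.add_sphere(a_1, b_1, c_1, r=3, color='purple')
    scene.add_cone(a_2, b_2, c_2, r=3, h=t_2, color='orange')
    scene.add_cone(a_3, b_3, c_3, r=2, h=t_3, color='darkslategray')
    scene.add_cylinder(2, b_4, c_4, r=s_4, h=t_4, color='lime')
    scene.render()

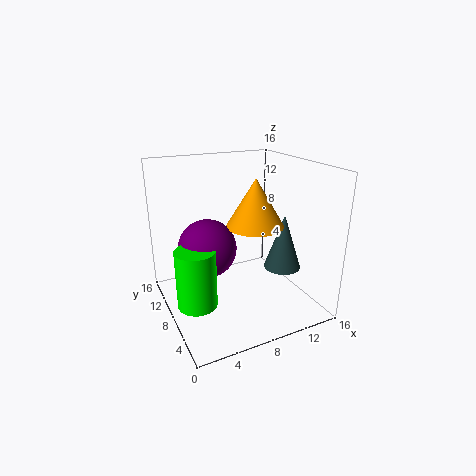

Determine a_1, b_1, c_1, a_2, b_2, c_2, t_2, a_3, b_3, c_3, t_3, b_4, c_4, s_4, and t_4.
a_1 = 4
b_1 = 7
c_1 = 8
a_2 = 9
b_2 = 6
c_2 = 10
t_2 = 5
a_3 = 12
b_3 = 5
c_3 = 5
t_3 = 6
b_4 = 5
c_4 = 3
s_4 = 2
t_4 = 6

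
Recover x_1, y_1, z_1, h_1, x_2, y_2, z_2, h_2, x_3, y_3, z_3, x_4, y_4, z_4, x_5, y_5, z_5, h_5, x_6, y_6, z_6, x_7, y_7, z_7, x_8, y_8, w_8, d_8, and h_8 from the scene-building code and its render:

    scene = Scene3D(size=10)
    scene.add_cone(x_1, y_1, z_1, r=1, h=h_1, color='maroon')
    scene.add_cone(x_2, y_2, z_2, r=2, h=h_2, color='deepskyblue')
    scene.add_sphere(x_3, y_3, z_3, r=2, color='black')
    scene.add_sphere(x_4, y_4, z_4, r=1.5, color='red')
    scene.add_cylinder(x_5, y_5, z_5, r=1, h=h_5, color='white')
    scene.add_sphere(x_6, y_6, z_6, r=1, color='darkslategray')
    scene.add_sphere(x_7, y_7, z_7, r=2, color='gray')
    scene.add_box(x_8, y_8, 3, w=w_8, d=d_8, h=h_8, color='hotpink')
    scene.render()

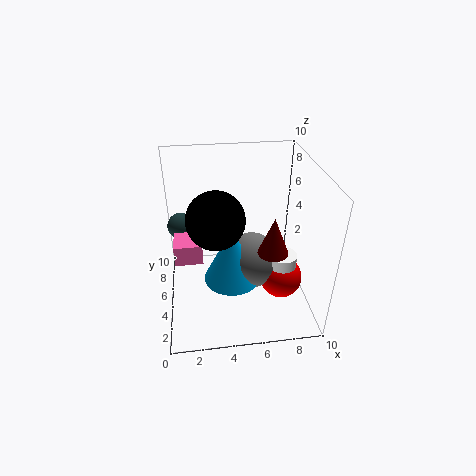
x_1 = 7
y_1 = 3
z_1 = 5
h_1 = 2.5
x_2 = 4.5
y_2 = 4.5
z_2 = 2
h_2 = 4
x_3 = 3.5
y_3 = 5
z_3 = 6.5
x_4 = 8
y_4 = 4
z_4 = 2
x_5 = 8
y_5 = 4
z_5 = 2.5
h_5 = 1.5
x_6 = 1
y_6 = 8
z_6 = 4.5
x_7 = 6
y_7 = 5
z_7 = 3
x_8 = 0.5
y_8 = 5
w_8 = 2
d_8 = 3.5
h_8 = 1.5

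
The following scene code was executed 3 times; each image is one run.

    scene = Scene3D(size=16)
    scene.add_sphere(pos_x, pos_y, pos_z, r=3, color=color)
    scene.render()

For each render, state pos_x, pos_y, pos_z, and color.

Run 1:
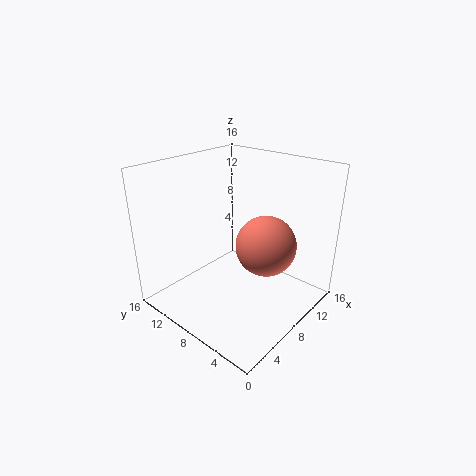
pos_x = 7
pos_y = 3.5
pos_z = 9
color = 'salmon'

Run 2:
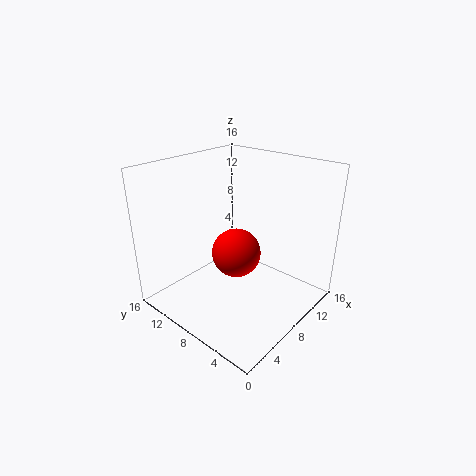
pos_x = 10
pos_y = 10
pos_z = 4.5
color = 'red'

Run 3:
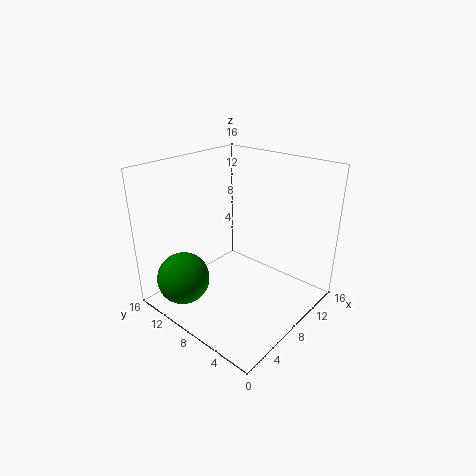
pos_x = 3.5
pos_y = 12.5
pos_z = 3
color = 'green'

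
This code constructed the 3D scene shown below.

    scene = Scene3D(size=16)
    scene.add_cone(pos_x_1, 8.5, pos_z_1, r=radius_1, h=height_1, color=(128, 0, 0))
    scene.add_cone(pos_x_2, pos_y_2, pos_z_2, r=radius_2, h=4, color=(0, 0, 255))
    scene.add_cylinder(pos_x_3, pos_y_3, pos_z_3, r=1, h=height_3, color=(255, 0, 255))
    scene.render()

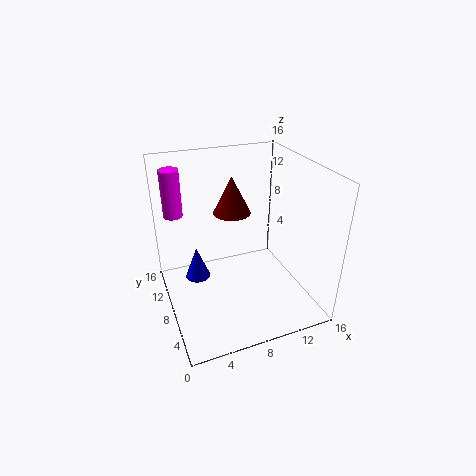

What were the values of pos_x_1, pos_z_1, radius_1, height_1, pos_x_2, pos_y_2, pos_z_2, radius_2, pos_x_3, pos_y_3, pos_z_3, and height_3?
pos_x_1 = 7.5
pos_z_1 = 11
radius_1 = 2
height_1 = 4
pos_x_2 = 4
pos_y_2 = 11.5
pos_z_2 = 1.5
radius_2 = 1.5
pos_x_3 = 1.5
pos_y_3 = 10
pos_z_3 = 11
height_3 = 5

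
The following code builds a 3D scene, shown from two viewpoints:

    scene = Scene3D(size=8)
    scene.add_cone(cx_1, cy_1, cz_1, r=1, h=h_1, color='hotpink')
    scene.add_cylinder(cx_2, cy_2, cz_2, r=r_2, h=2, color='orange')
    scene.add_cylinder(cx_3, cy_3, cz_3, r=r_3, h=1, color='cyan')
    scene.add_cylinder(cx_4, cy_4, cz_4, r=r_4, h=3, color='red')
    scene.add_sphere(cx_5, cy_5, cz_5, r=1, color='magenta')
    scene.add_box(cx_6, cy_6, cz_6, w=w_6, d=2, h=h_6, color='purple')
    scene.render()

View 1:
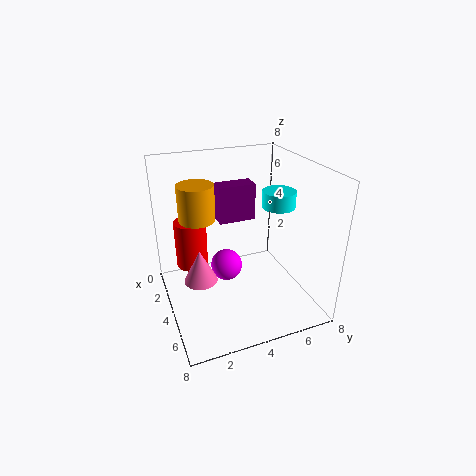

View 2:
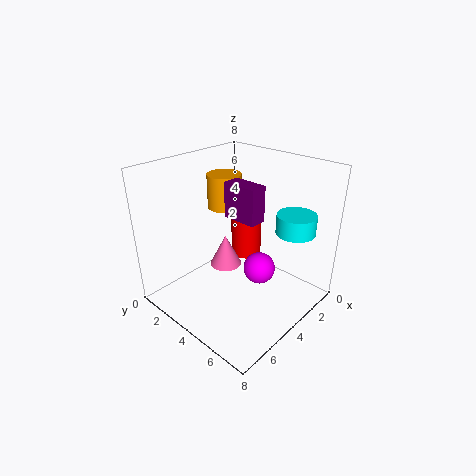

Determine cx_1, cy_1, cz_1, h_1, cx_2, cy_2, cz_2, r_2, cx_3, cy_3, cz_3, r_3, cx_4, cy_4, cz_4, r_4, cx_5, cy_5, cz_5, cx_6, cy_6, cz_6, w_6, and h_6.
cx_1 = 3, cy_1 = 2, cz_1 = 1, h_1 = 2, cx_2 = 3, cy_2 = 2, cz_2 = 5, r_2 = 1, cx_3 = 3, cy_3 = 7, cz_3 = 5, r_3 = 1, cx_4 = 1, cy_4 = 2, cz_4 = 1, r_4 = 1, cx_5 = 2, cy_5 = 4, cz_5 = 1, cx_6 = 3, cy_6 = 3, cz_6 = 5, w_6 = 1, h_6 = 2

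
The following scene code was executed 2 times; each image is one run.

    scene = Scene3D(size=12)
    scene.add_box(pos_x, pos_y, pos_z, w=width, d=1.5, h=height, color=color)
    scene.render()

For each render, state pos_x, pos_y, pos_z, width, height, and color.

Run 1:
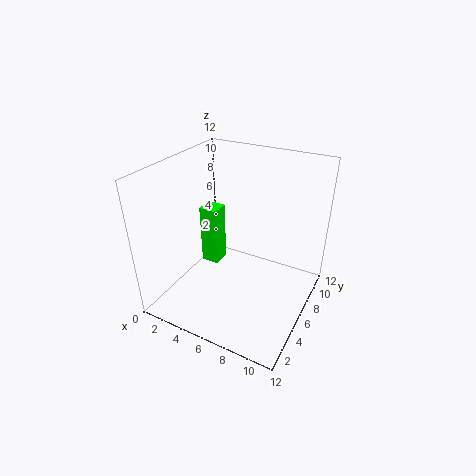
pos_x = 3, pos_y = 5, pos_z = 3.5, width = 1.5, height = 5, color = 'lime'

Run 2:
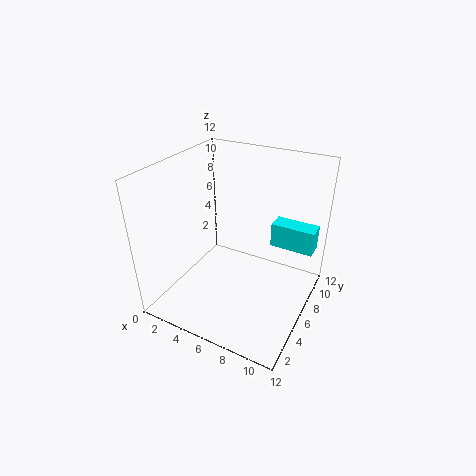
pos_x = 8.5, pos_y = 7, pos_z = 5.5, width = 3.5, height = 2, color = 'cyan'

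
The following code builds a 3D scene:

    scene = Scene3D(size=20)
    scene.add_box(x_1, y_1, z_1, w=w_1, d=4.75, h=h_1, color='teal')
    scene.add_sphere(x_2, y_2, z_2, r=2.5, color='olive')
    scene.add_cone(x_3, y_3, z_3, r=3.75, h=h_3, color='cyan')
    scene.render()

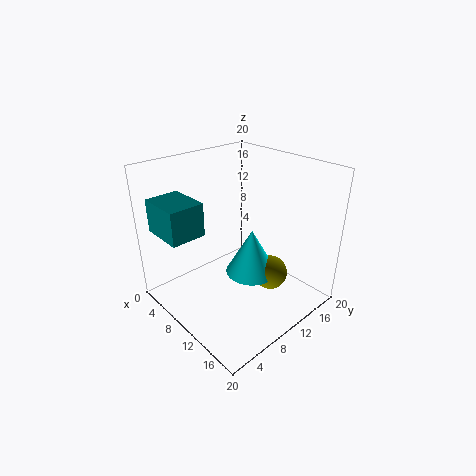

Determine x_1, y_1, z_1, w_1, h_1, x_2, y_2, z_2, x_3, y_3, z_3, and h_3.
x_1 = 2.5, y_1 = 0.75, z_1 = 11.5, w_1 = 6, h_1 = 4.5, x_2 = 12.75, y_2 = 14, z_2 = 3.75, x_3 = 10.5, y_3 = 12.25, z_3 = 3.75, h_3 = 6.75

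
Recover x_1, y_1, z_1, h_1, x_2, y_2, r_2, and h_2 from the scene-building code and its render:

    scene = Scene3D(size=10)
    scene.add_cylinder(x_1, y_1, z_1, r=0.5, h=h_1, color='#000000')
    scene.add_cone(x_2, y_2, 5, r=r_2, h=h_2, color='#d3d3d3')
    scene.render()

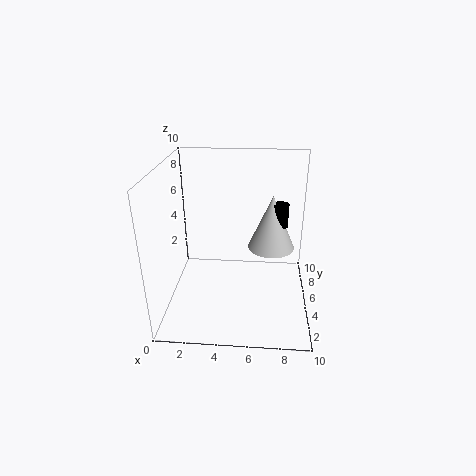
x_1 = 7.75
y_1 = 4
z_1 = 6.5
h_1 = 1.5
x_2 = 7.25
y_2 = 4
r_2 = 1.5
h_2 = 3.5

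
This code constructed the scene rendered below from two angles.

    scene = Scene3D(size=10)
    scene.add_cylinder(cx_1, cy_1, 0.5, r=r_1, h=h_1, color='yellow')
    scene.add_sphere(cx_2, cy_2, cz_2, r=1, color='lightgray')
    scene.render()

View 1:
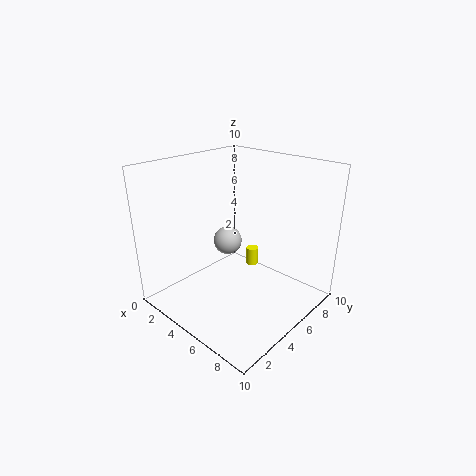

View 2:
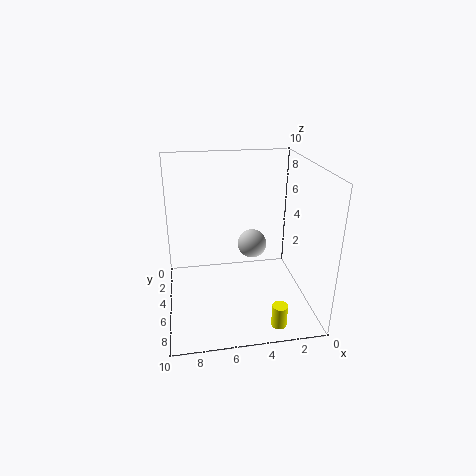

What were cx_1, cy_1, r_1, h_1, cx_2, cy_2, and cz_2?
cx_1 = 3, cy_1 = 9, r_1 = 0.5, h_1 = 1.5, cx_2 = 4, cy_2 = 5, cz_2 = 4.5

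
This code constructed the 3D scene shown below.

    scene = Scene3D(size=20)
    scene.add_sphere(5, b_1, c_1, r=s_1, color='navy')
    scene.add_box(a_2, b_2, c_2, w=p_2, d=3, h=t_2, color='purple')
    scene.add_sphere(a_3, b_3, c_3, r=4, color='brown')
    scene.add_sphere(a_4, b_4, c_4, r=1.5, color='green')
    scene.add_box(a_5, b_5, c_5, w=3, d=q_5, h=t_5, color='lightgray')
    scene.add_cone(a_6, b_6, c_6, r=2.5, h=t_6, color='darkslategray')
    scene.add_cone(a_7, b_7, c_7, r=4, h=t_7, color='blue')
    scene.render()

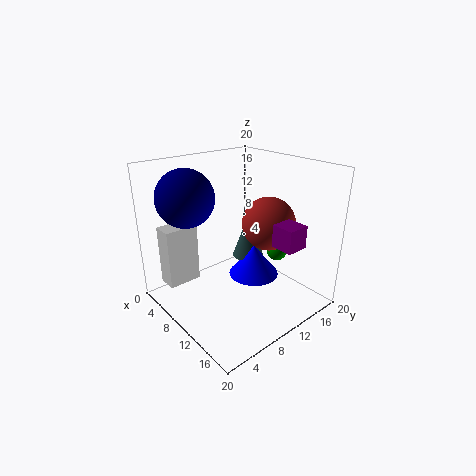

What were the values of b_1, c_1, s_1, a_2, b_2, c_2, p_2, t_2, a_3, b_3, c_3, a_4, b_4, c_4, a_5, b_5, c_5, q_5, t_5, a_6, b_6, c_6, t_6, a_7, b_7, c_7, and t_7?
b_1 = 5, c_1 = 15.5, s_1 = 4, a_2 = 15.5, b_2 = 11, c_2 = 10.5, p_2 = 3, t_2 = 3, a_3 = 10, b_3 = 16, c_3 = 10.5, a_4 = 11, b_4 = 17, c_4 = 6, a_5 = 0.5, b_5 = 2.5, c_5 = 1.5, q_5 = 5, t_5 = 9, a_6 = 5.5, b_6 = 16, c_6 = 3.5, t_6 = 7, a_7 = 7.5, b_7 = 15.5, c_7 = 1, t_7 = 5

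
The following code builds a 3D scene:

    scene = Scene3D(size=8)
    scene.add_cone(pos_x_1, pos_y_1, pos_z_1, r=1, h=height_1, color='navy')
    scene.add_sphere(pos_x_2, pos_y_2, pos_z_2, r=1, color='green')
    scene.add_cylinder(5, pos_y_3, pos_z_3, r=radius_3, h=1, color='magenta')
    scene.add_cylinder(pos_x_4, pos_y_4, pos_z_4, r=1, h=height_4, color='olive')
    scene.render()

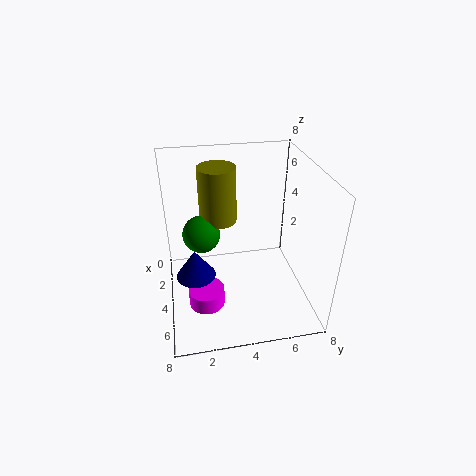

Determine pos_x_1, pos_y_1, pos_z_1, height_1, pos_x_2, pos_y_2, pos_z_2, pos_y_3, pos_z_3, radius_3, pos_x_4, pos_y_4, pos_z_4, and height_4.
pos_x_1 = 5.5; pos_y_1 = 1.5; pos_z_1 = 3; height_1 = 1.5; pos_x_2 = 4; pos_y_2 = 2; pos_z_2 = 4.5; pos_y_3 = 2; pos_z_3 = 0.5; radius_3 = 1; pos_x_4 = 3.5; pos_y_4 = 3; pos_z_4 = 5; height_4 = 3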